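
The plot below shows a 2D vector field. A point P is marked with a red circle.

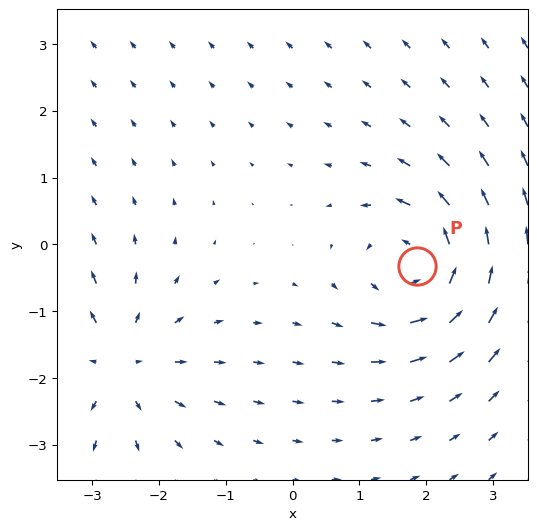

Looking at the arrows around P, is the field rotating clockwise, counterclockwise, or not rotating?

Near P at (1.9, -0.3) the arrows circulate counterclockwise. The curl (z-component) there is about +6; positive curl means counterclockwise rotation.

counterclockwise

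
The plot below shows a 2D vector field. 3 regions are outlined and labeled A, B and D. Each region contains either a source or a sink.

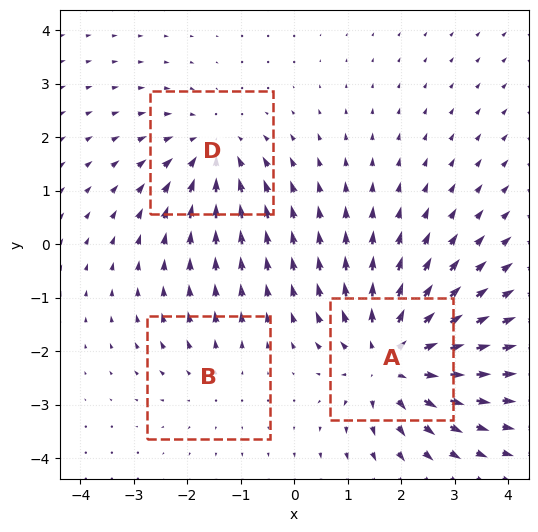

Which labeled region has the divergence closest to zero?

B

Divergence at each region's feature centre — A: about +5, B: about +2, D: about -3. Region B is closest to zero.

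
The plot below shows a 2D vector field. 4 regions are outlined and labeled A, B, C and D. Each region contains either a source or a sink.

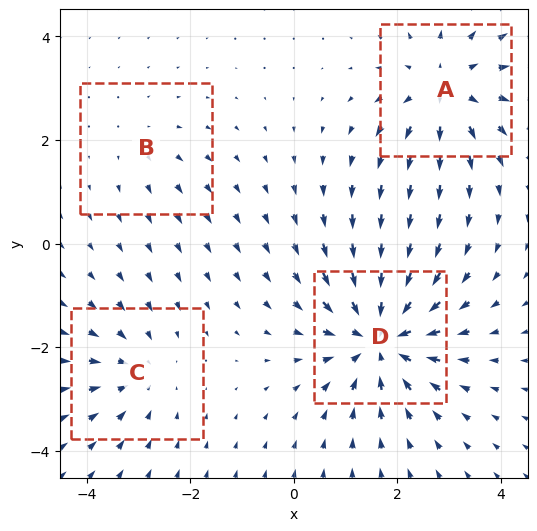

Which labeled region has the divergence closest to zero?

Divergence at each region's feature centre — A: about +5, B: about +2, C: about -3, D: about -6. Region B is closest to zero.

B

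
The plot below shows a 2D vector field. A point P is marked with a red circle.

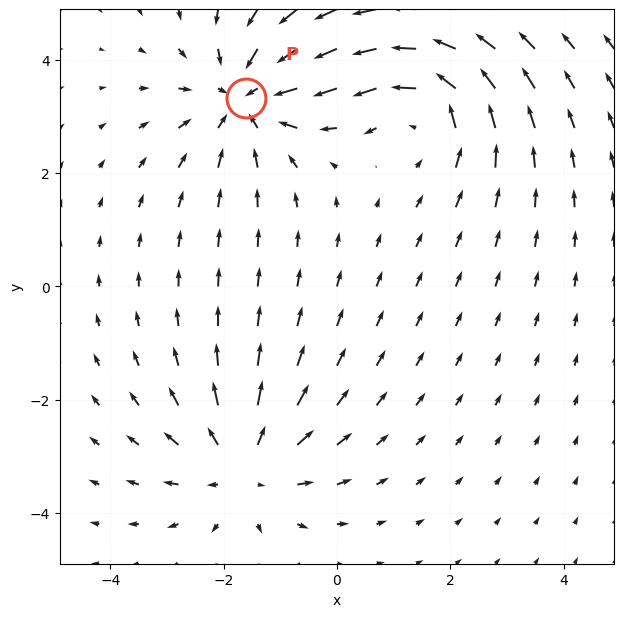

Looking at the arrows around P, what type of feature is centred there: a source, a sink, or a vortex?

sink

At P (-1.6, 3.3) the arrows converge inward. Divergence about -3, curl ≈0 — negative divergence with near-zero curl is a sink.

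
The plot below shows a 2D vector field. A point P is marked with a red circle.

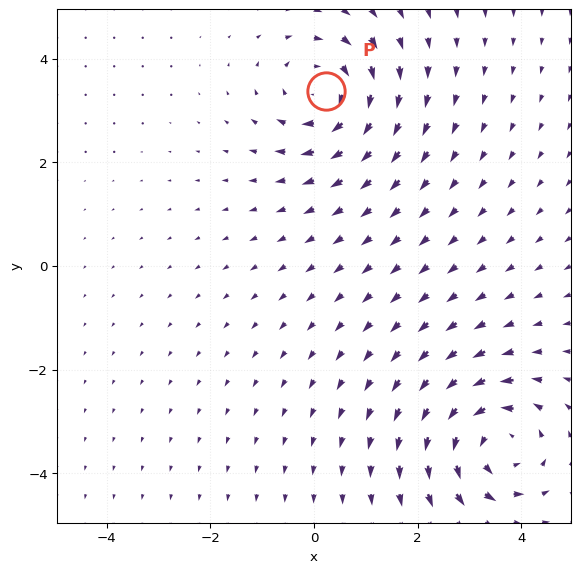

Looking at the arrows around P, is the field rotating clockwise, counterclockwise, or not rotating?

Near P at (0.2, 3.4) the arrows circulate clockwise. The curl (z-component) there is about -4; negative curl means clockwise rotation.

clockwise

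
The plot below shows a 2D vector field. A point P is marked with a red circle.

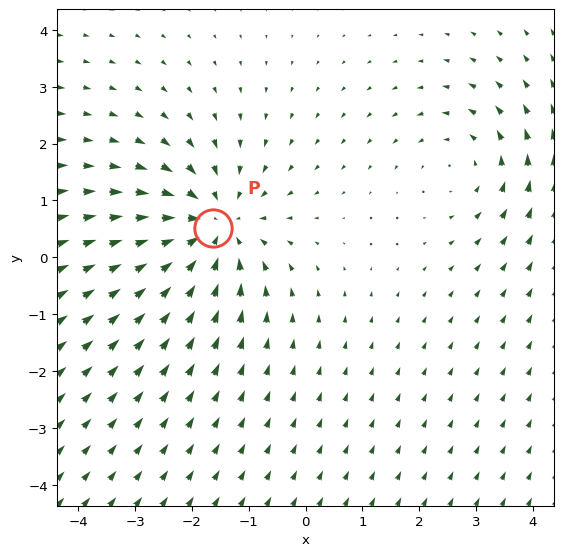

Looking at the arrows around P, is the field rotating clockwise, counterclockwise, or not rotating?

not rotating

Near P at (-1.6, 0.5) the arrows show no circulation. The curl there is ≈0.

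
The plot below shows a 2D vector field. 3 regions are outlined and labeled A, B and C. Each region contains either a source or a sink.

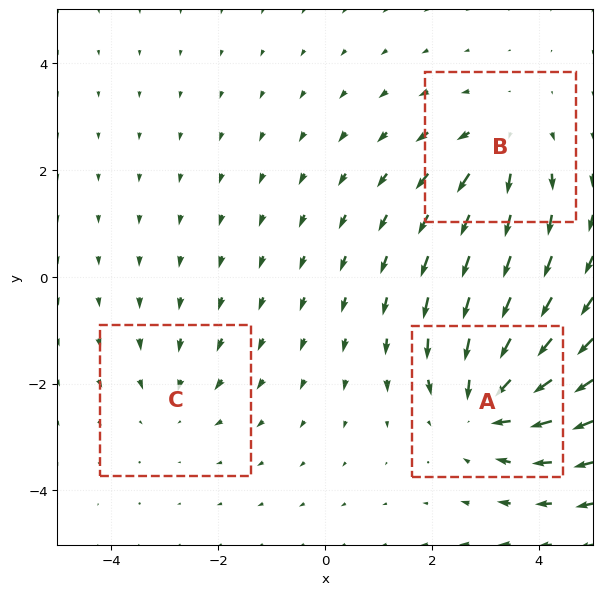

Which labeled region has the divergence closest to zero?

C

Divergence at each region's feature centre — A: about -4, B: about +3, C: about -2. Region C is closest to zero.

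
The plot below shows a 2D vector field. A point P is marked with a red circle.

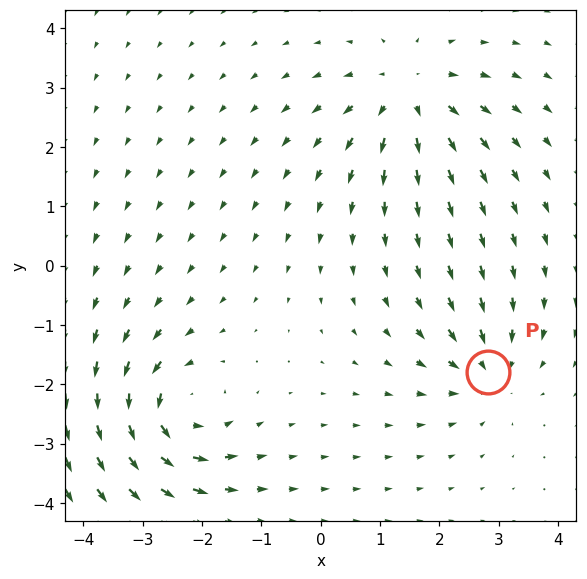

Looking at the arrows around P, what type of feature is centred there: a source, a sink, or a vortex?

sink

At P (2.8, -1.8) the arrows converge inward. Divergence about -4, curl ≈0 — negative divergence with near-zero curl is a sink.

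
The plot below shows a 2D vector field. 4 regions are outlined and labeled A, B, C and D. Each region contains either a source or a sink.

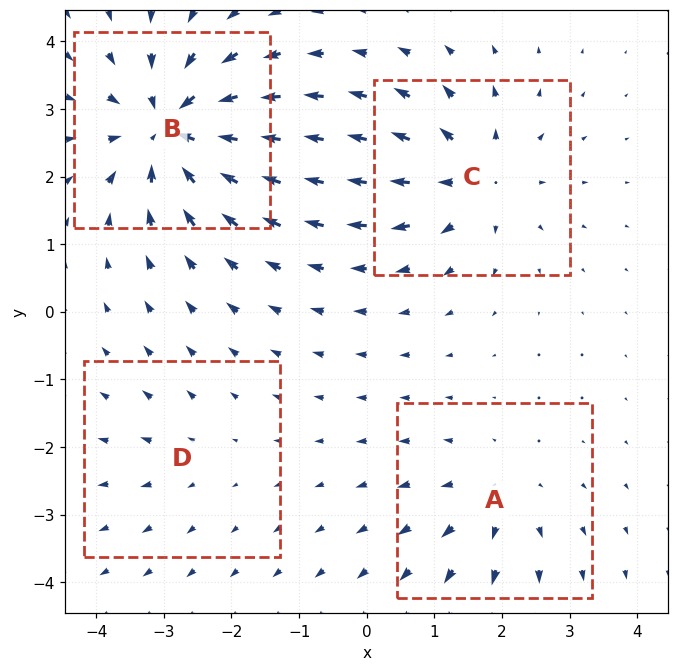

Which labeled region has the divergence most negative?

B

Divergence at each region's feature centre — A: about +4, B: about -7, C: about +5, D: about +2. Region B is most negative.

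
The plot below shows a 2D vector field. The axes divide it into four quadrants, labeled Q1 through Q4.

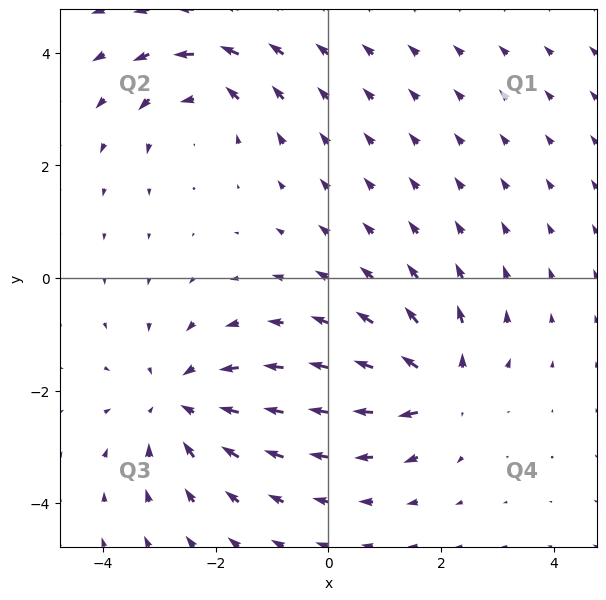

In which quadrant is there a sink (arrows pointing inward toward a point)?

The sink sits at approximately (-2.6, -2.2), which lies in quadrant Q3. The divergence there is about -4, negative as expected for a sink.

Q3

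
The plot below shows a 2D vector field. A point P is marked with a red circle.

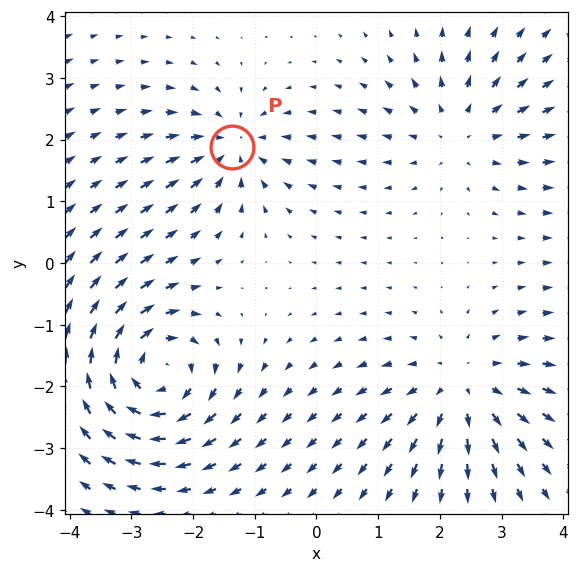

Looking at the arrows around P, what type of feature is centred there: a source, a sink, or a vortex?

sink

At P (-1.4, 1.9) the arrows converge inward. Divergence about -4, curl ≈0 — negative divergence with near-zero curl is a sink.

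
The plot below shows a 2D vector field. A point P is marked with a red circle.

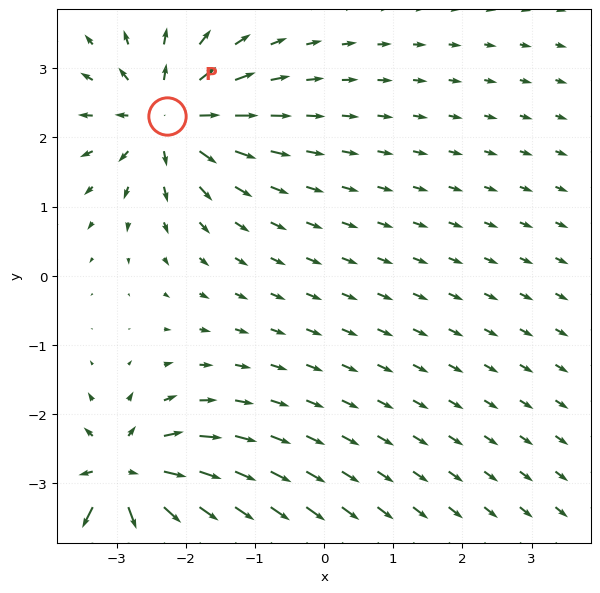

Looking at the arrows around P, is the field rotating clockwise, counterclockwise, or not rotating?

Near P at (-2.3, 2.3) the arrows show no circulation. The curl there is ≈0.

not rotating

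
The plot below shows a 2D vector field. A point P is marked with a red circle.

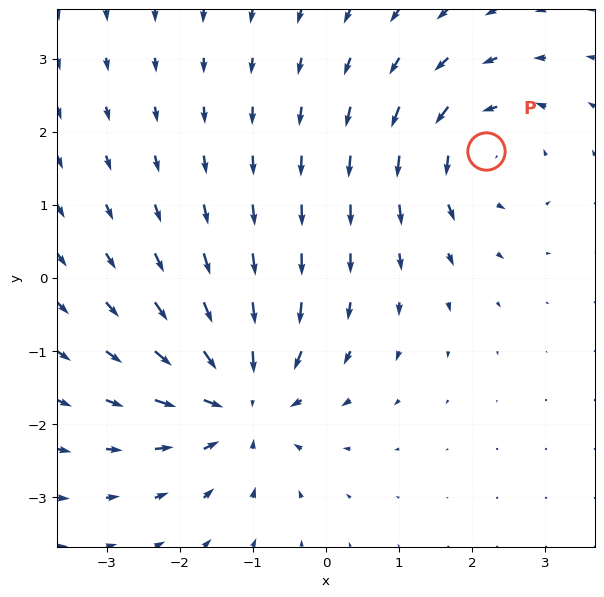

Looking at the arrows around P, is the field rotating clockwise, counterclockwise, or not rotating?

counterclockwise

Near P at (2.2, 1.7) the arrows circulate counterclockwise. The curl (z-component) there is about +4; positive curl means counterclockwise rotation.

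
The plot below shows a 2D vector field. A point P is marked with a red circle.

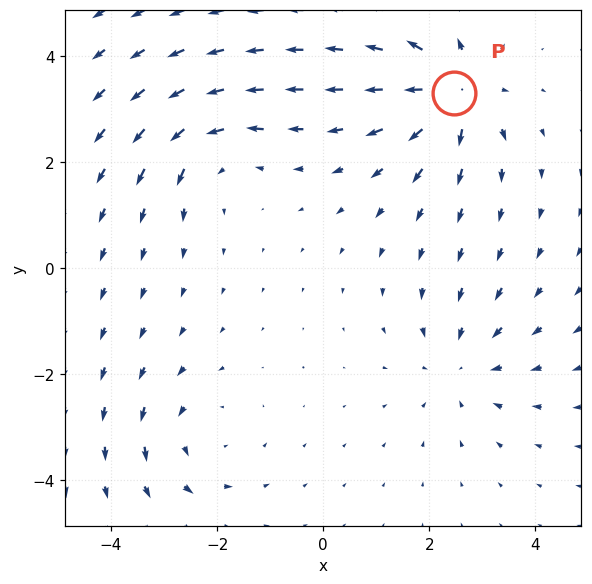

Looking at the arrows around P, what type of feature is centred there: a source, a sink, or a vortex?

At P (2.5, 3.3) the arrows spread outward. Divergence about +6, curl ≈0 — positive divergence with near-zero curl is a source.

source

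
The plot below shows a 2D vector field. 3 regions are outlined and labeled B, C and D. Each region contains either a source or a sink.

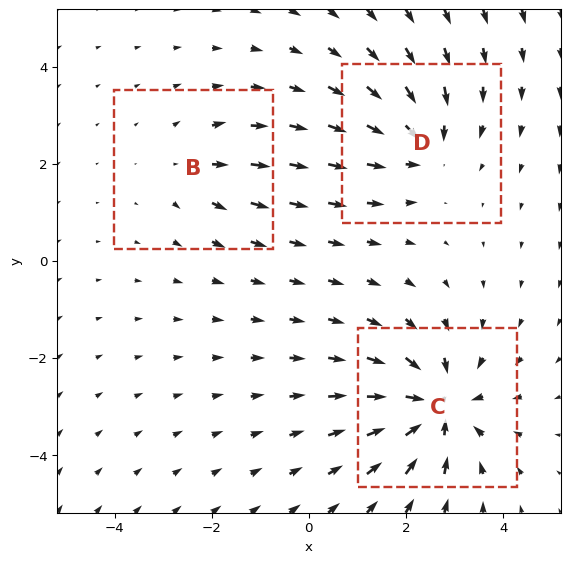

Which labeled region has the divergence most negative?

Divergence at each region's feature centre — B: about +2, C: about -5, D: about -3. Region C is most negative.

C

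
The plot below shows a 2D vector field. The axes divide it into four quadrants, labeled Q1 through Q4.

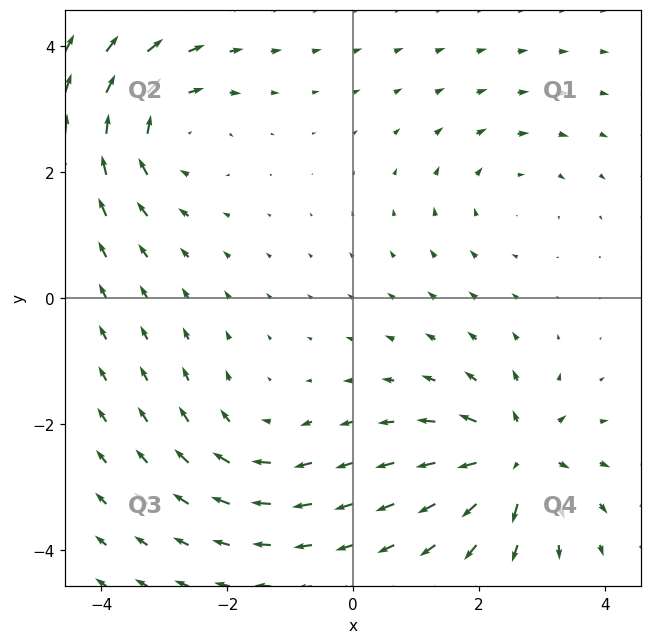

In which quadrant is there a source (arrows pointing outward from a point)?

Q4

The source sits at approximately (2.6, -2.5), which lies in quadrant Q4. The divergence there is about +7, positive as expected for a source.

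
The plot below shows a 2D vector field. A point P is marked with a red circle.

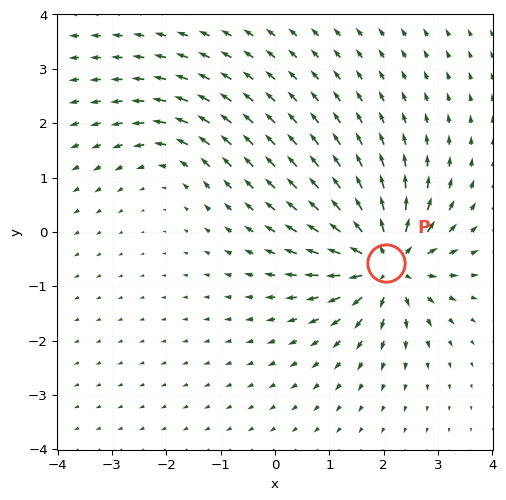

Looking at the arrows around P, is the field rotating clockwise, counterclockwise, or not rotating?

Near P at (2.0, -0.6) the arrows show no circulation. The curl there is ≈0.

not rotating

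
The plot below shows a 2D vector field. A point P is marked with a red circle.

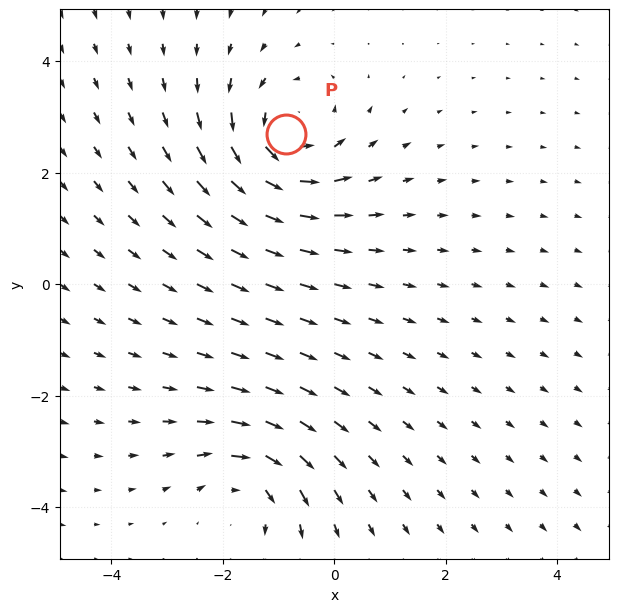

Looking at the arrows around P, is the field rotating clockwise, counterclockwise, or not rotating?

counterclockwise

Near P at (-0.9, 2.7) the arrows circulate counterclockwise. The curl (z-component) there is about +4; positive curl means counterclockwise rotation.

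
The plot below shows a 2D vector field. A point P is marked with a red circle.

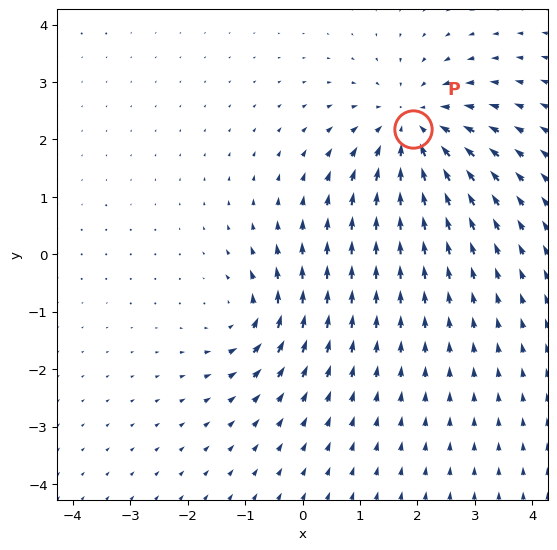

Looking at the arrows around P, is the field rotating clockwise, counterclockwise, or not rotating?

not rotating

Near P at (1.9, 2.2) the arrows show no circulation. The curl there is ≈0.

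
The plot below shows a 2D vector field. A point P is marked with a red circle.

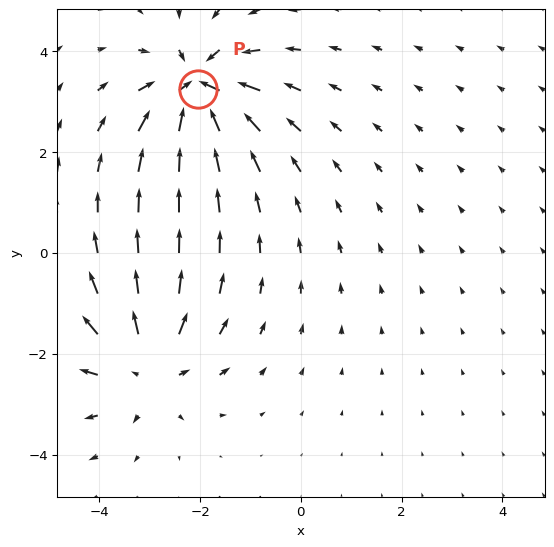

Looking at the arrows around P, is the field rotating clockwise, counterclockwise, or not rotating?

not rotating

Near P at (-2.0, 3.2) the arrows show no circulation. The curl there is ≈0.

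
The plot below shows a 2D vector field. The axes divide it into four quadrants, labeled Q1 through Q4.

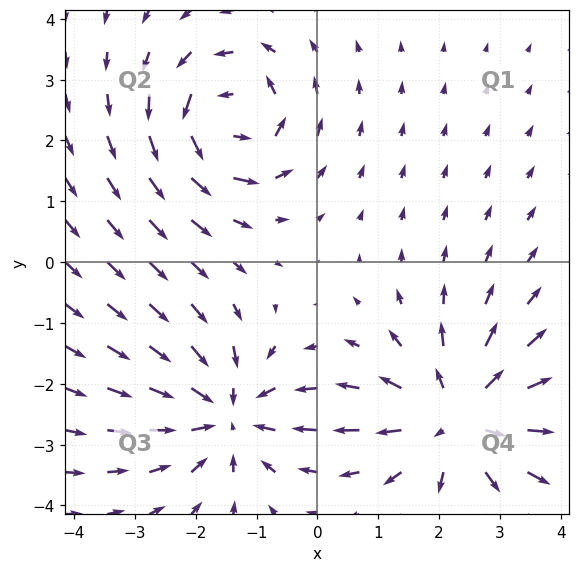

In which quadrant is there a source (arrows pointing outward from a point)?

The source sits at approximately (2.3, -2.6), which lies in quadrant Q4. The divergence there is about +4, positive as expected for a source.

Q4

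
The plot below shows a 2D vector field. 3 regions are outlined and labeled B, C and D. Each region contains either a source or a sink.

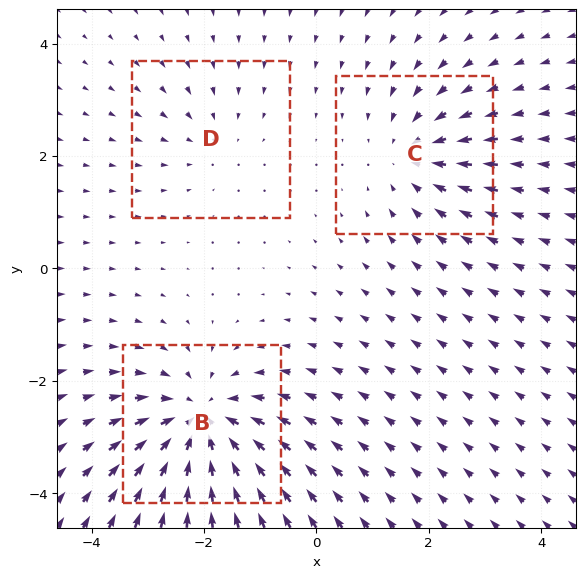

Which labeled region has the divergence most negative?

B

Divergence at each region's feature centre — B: about -5, C: about -3, D: about -2. Region B is most negative.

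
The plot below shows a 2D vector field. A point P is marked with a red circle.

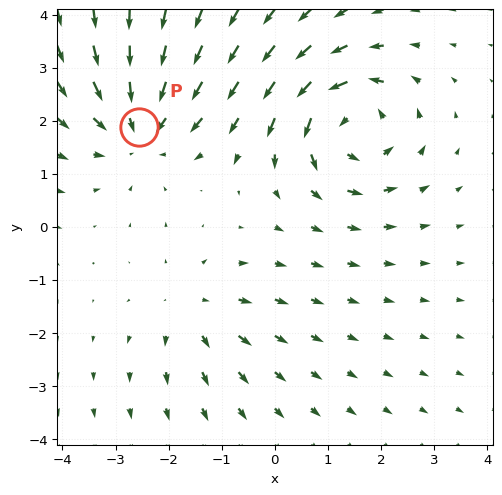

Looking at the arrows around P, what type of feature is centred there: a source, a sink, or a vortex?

At P (-2.6, 1.9) the arrows converge inward. Divergence about -4, curl ≈0 — negative divergence with near-zero curl is a sink.

sink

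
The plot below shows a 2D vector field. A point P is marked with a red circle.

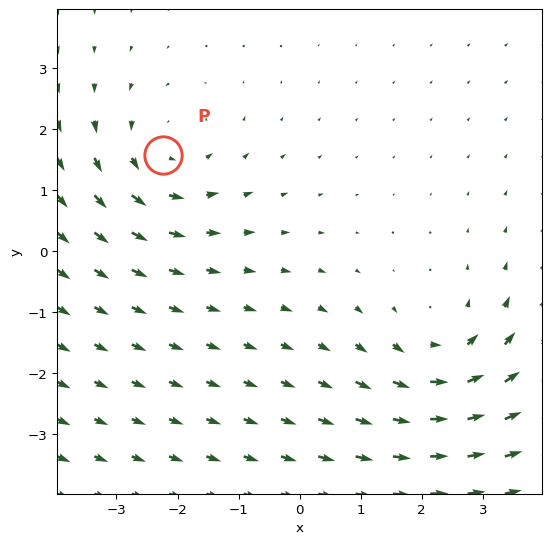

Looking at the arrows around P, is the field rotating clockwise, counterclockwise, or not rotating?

counterclockwise

Near P at (-2.2, 1.6) the arrows circulate counterclockwise. The curl (z-component) there is about +3; positive curl means counterclockwise rotation.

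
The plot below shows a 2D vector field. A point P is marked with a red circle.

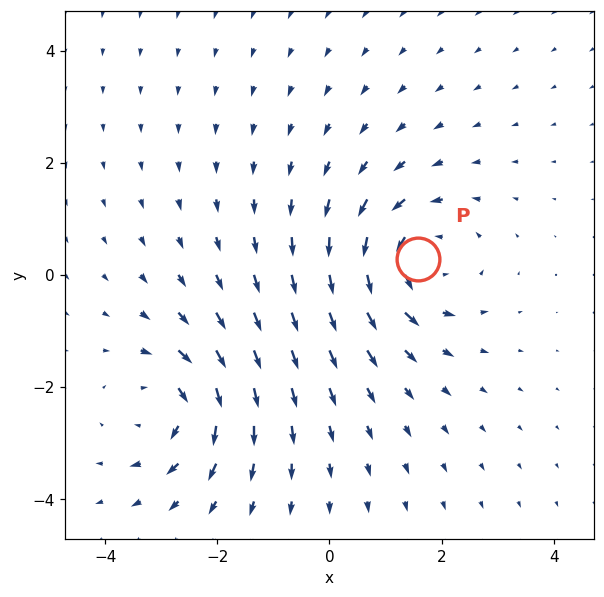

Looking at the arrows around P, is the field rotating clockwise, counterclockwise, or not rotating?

Near P at (1.6, 0.3) the arrows circulate counterclockwise. The curl (z-component) there is about +4; positive curl means counterclockwise rotation.

counterclockwise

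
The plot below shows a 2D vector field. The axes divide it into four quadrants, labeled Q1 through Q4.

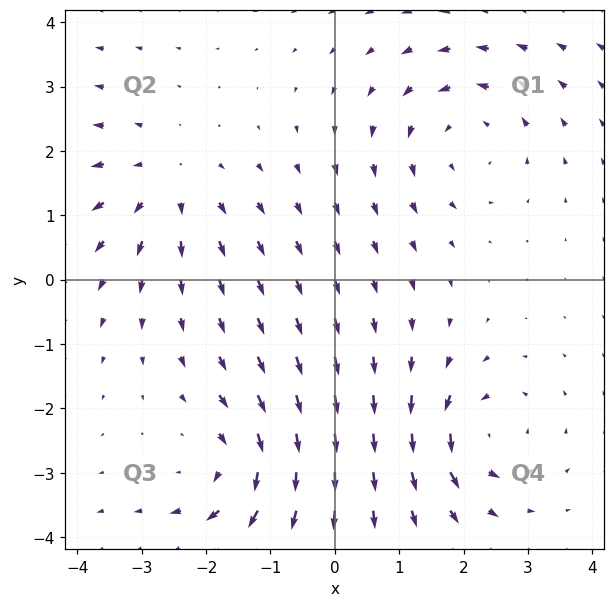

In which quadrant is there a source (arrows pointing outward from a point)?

The source sits at approximately (-2.6, 1.5), which lies in quadrant Q2. The divergence there is about +4, positive as expected for a source.

Q2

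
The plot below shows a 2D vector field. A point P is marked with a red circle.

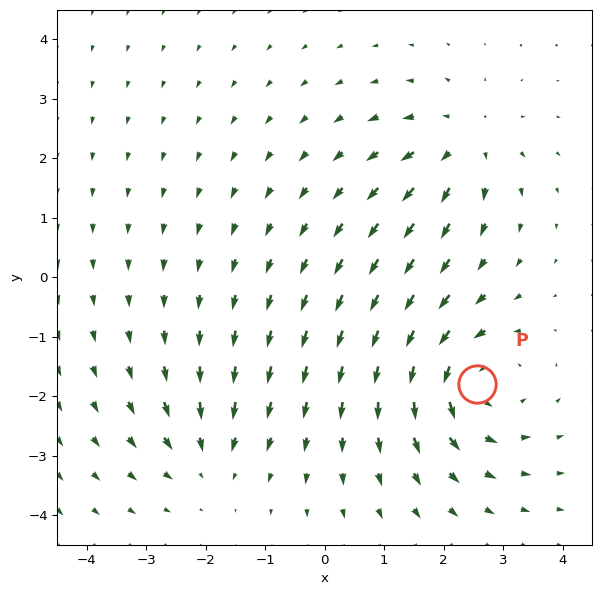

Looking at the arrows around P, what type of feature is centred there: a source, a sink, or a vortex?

vortex

At P (2.6, -1.8) the arrows circulate counterclockwise. Divergence ≈0, curl about +5 — near-zero divergence with nonzero curl is a vortex.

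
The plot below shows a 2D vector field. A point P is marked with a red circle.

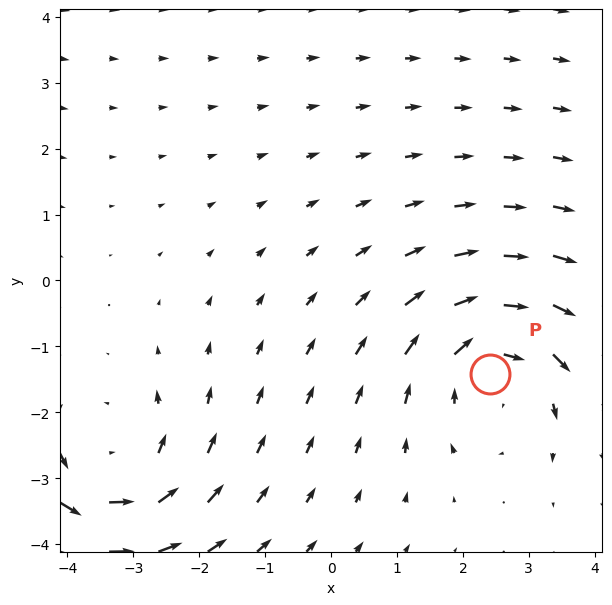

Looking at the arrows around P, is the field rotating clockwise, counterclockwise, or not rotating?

Near P at (2.4, -1.4) the arrows circulate clockwise. The curl (z-component) there is about -3; negative curl means clockwise rotation.

clockwise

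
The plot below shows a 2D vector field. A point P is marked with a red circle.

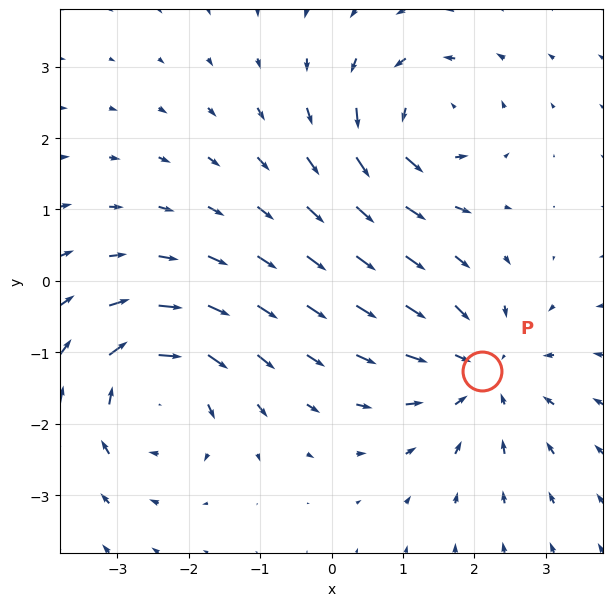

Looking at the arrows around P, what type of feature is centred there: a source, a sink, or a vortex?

At P (2.1, -1.3) the arrows converge inward. Divergence about -4, curl ≈0 — negative divergence with near-zero curl is a sink.

sink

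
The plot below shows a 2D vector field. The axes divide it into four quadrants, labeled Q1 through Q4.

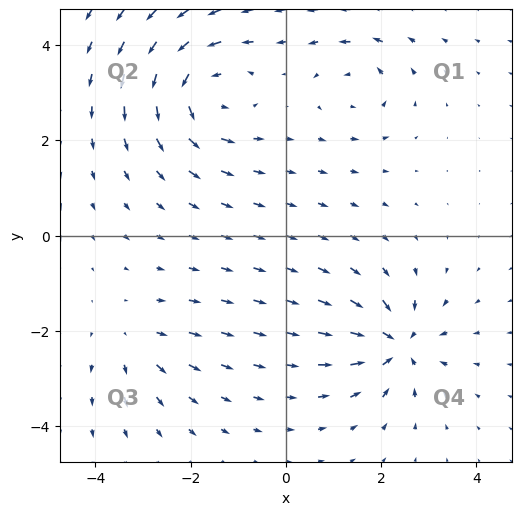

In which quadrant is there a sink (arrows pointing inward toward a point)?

Q4

The sink sits at approximately (2.3, -2.3), which lies in quadrant Q4. The divergence there is about -6, negative as expected for a sink.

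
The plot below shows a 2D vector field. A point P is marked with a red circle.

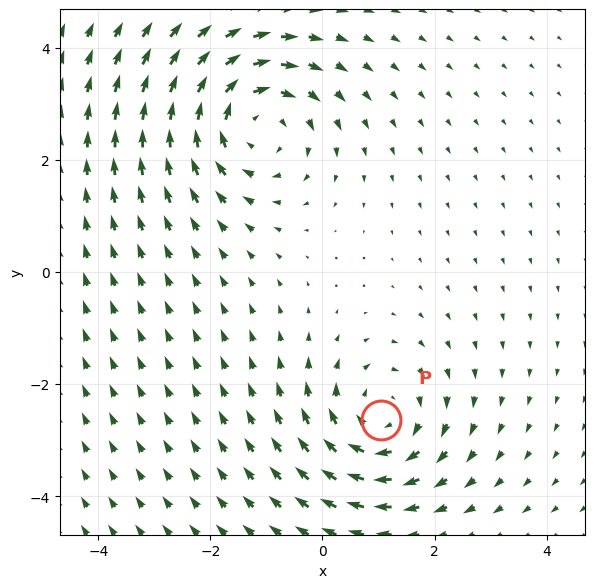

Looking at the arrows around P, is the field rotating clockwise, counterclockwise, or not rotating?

clockwise

Near P at (1.1, -2.6) the arrows circulate clockwise. The curl (z-component) there is about -4; negative curl means clockwise rotation.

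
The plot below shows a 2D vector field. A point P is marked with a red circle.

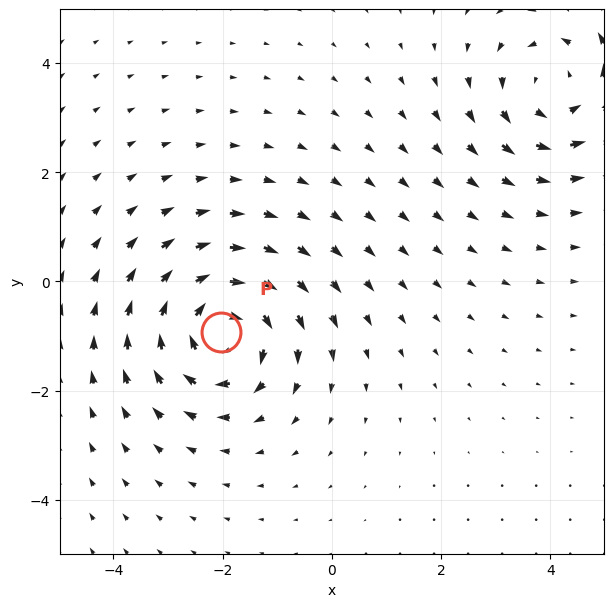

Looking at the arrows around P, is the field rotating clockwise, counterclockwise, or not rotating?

Near P at (-2.0, -0.9) the arrows circulate clockwise. The curl (z-component) there is about -5; negative curl means clockwise rotation.

clockwise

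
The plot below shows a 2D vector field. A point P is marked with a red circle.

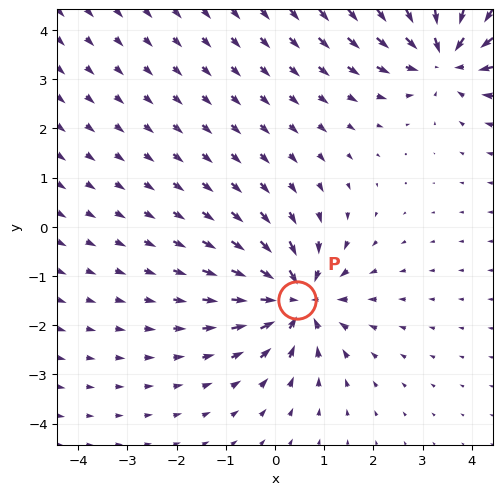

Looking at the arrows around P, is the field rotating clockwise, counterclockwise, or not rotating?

Near P at (0.4, -1.5) the arrows show no circulation. The curl there is ≈0.

not rotating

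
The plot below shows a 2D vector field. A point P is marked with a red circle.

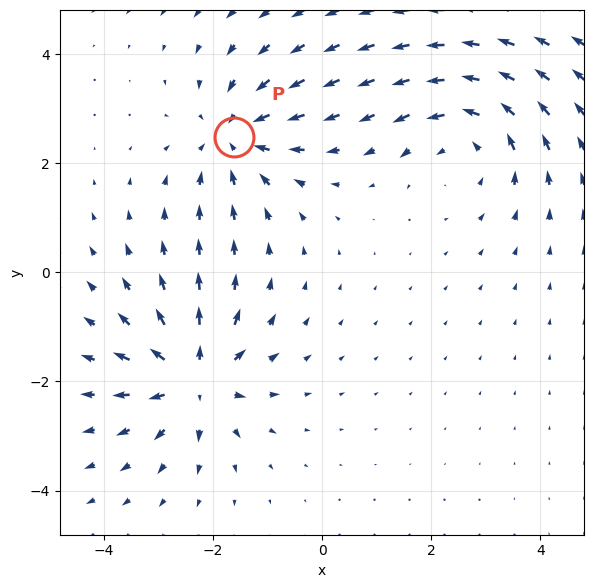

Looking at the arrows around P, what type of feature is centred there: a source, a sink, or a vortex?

At P (-1.6, 2.5) the arrows converge inward. Divergence about -4, curl ≈0 — negative divergence with near-zero curl is a sink.

sink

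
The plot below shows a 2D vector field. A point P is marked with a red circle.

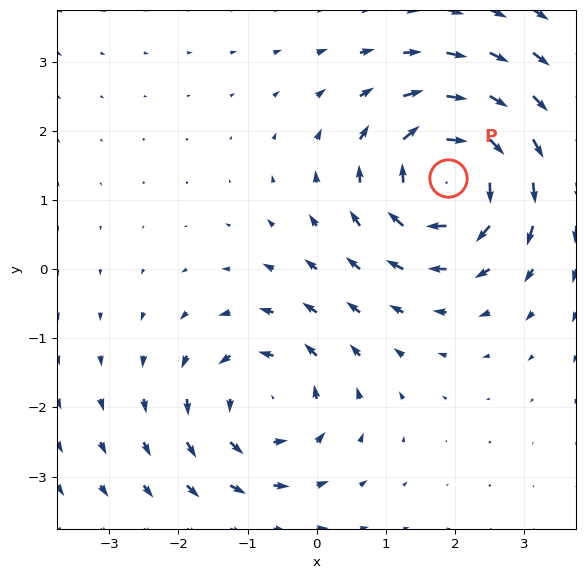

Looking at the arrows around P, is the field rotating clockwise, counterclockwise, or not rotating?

clockwise

Near P at (1.9, 1.3) the arrows circulate clockwise. The curl (z-component) there is about -6; negative curl means clockwise rotation.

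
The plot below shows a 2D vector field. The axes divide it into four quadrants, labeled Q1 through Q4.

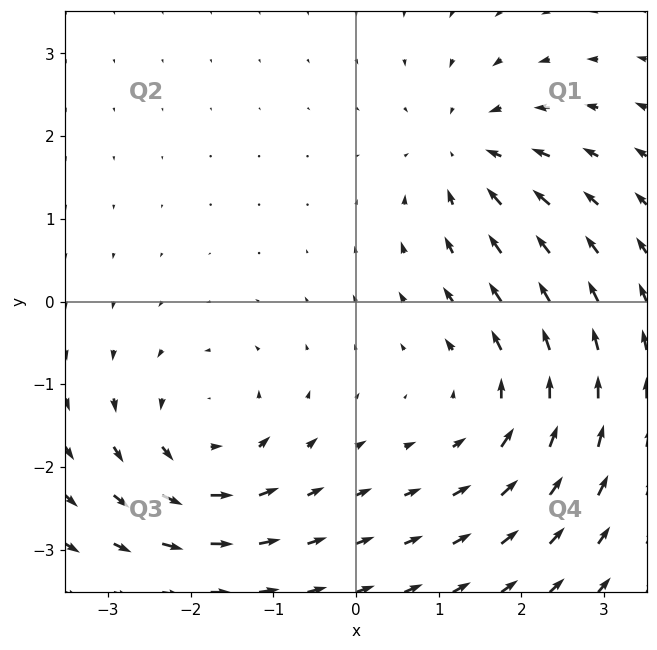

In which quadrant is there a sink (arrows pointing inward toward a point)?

Q1

The sink sits at approximately (1.4, 1.8), which lies in quadrant Q1. The divergence there is about -5, negative as expected for a sink.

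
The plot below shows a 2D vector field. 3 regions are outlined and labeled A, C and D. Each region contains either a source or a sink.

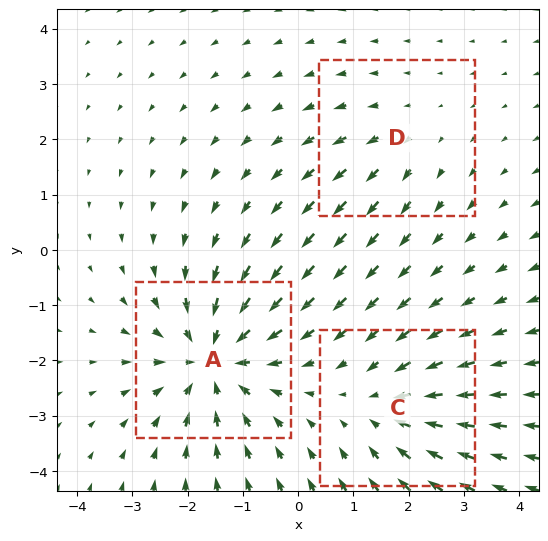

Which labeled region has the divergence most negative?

Divergence at each region's feature centre — A: about -4, C: about -3, D: about +2. Region A is most negative.

A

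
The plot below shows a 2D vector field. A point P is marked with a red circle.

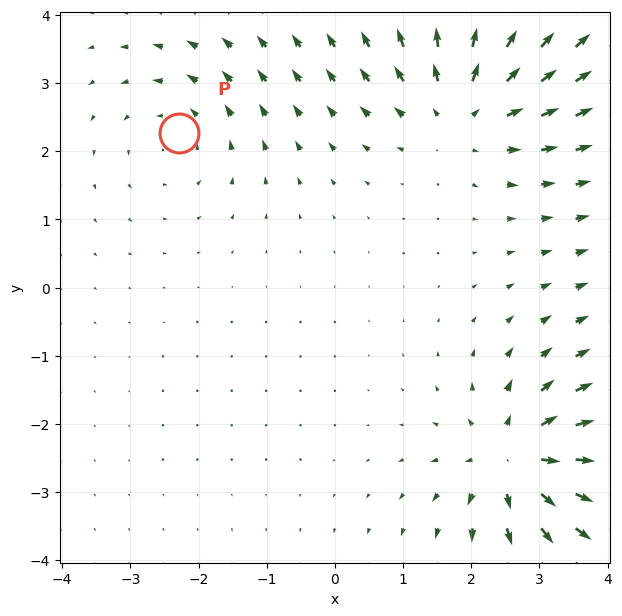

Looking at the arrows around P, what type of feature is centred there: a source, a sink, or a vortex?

At P (-2.3, 2.3) the arrows circulate counterclockwise. Divergence ≈0, curl about +3 — near-zero divergence with nonzero curl is a vortex.

vortex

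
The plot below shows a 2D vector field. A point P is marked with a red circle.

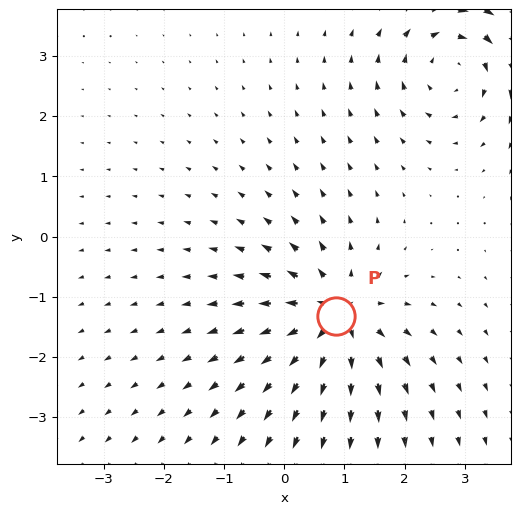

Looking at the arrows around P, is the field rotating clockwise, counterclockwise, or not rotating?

not rotating

Near P at (0.9, -1.3) the arrows show no circulation. The curl there is ≈0.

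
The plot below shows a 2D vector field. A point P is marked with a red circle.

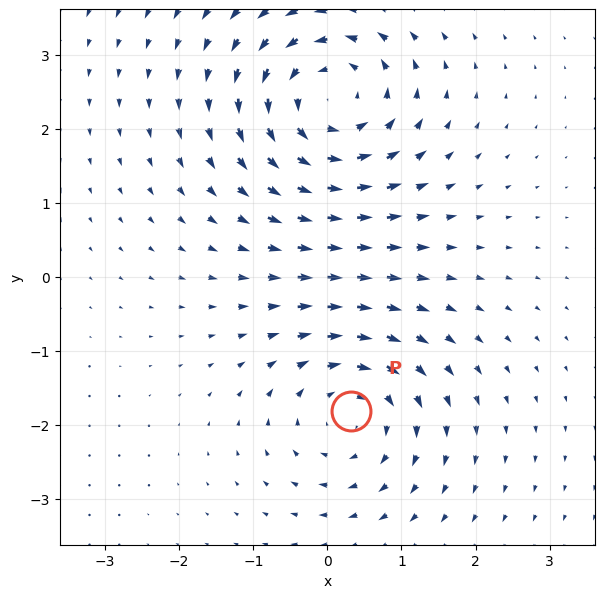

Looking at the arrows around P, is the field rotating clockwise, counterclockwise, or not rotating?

clockwise

Near P at (0.3, -1.8) the arrows circulate clockwise. The curl (z-component) there is about -3; negative curl means clockwise rotation.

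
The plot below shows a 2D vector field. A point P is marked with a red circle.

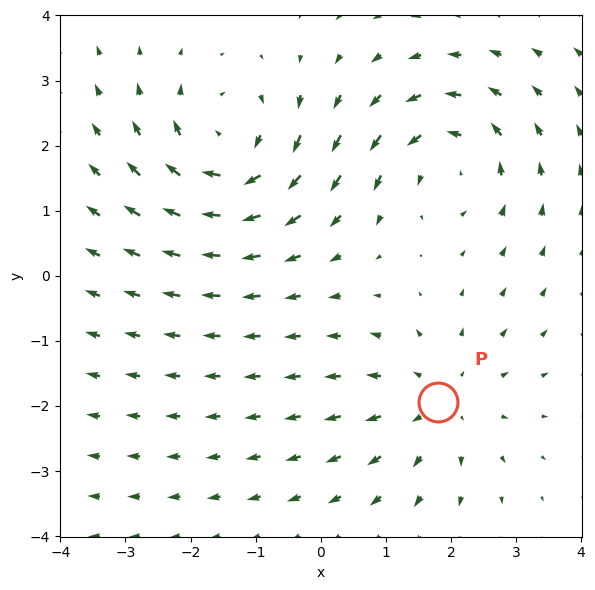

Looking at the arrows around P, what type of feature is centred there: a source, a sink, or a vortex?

source

At P (1.8, -1.9) the arrows spread outward. Divergence about +3, curl ≈0 — positive divergence with near-zero curl is a source.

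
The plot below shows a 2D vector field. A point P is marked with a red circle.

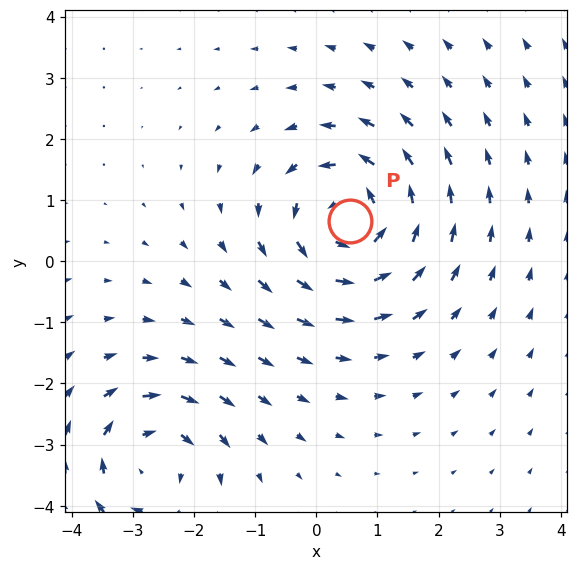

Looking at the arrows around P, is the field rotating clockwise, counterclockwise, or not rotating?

counterclockwise

Near P at (0.6, 0.7) the arrows circulate counterclockwise. The curl (z-component) there is about +4; positive curl means counterclockwise rotation.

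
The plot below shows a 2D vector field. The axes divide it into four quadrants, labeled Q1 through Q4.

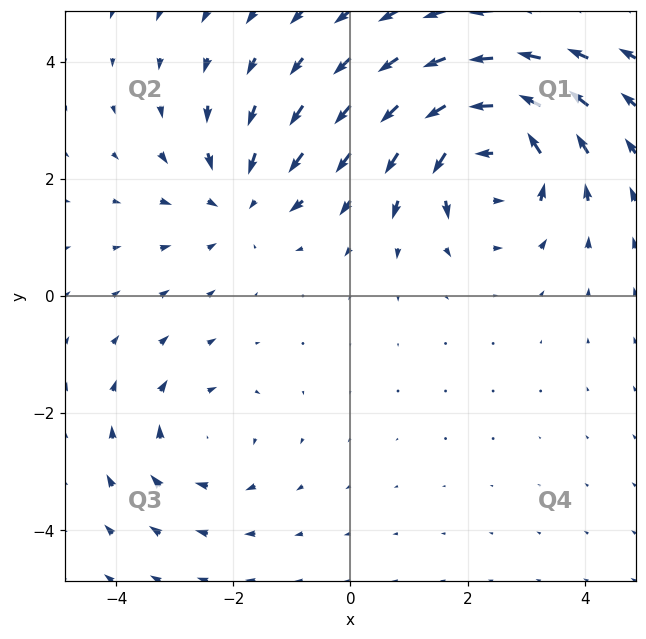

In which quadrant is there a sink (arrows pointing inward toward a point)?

The sink sits at approximately (-1.9, 1.6), which lies in quadrant Q2. The divergence there is about -3, negative as expected for a sink.

Q2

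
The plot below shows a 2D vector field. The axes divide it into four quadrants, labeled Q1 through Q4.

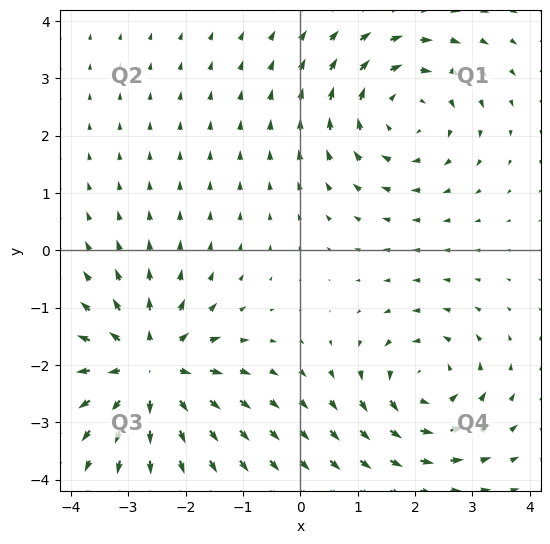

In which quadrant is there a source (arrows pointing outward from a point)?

The source sits at approximately (-2.6, -2.1), which lies in quadrant Q3. The divergence there is about +6, positive as expected for a source.

Q3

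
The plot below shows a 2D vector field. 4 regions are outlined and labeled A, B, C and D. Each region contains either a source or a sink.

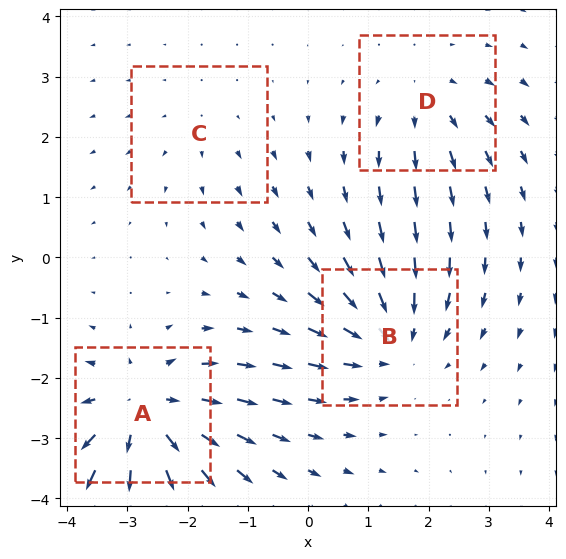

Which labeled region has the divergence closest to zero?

C

Divergence at each region's feature centre — A: about +6, B: about -5, C: about +2, D: about +3. Region C is closest to zero.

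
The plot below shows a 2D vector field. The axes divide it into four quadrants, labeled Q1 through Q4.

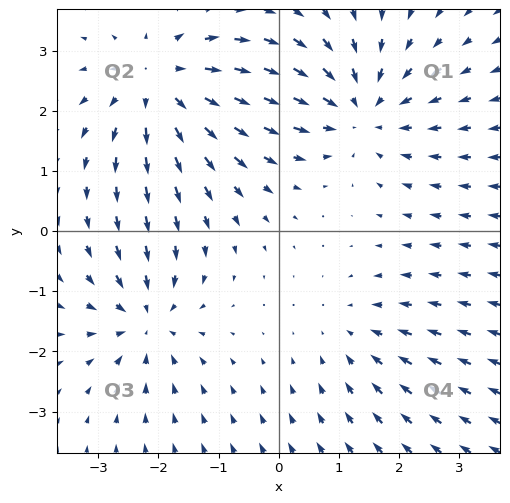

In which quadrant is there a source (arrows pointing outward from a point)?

The source sits at approximately (-2.0, 2.4), which lies in quadrant Q2. The divergence there is about +4, positive as expected for a source.

Q2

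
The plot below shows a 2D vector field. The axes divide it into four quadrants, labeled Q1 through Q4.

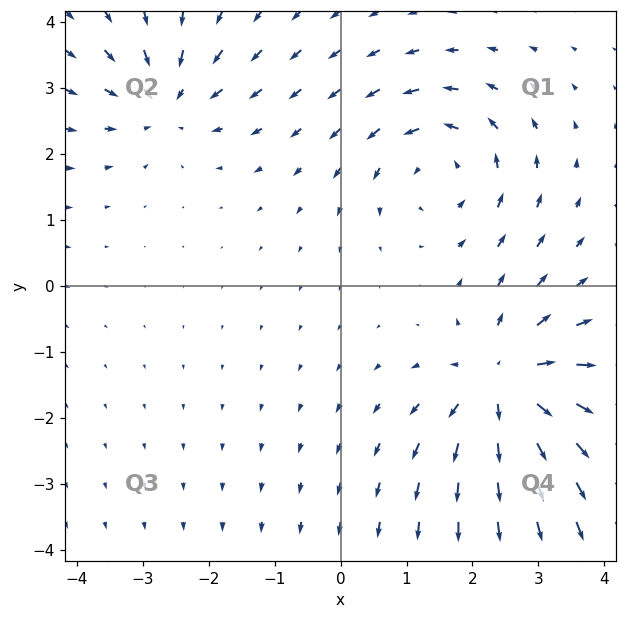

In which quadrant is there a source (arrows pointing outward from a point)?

Q4

The source sits at approximately (2.5, -1.5), which lies in quadrant Q4. The divergence there is about +5, positive as expected for a source.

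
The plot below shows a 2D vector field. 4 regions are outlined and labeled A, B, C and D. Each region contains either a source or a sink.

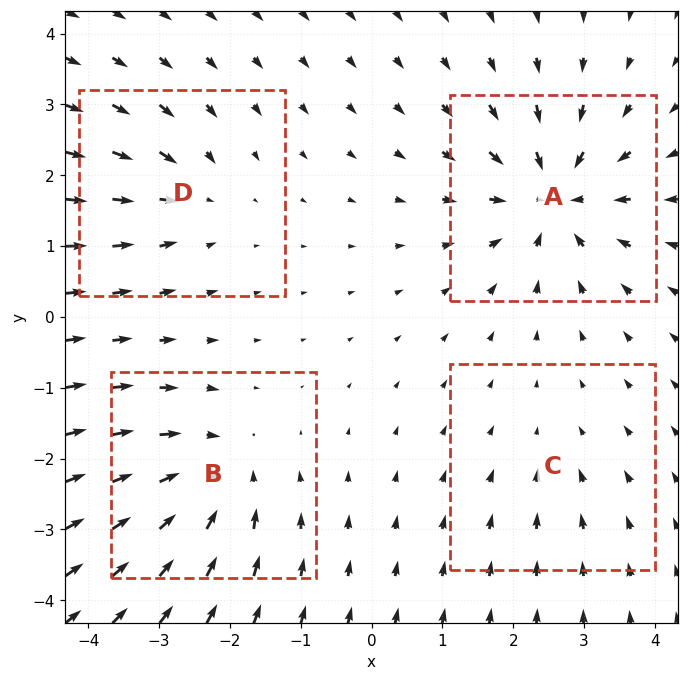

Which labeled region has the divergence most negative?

A

Divergence at each region's feature centre — A: about -7, B: about -5, C: about -2, D: about -4. Region A is most negative.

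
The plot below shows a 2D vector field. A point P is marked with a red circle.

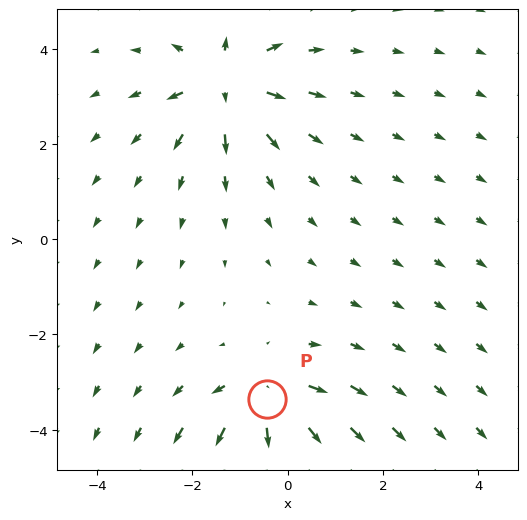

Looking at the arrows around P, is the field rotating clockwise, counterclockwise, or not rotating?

not rotating

Near P at (-0.4, -3.3) the arrows show no circulation. The curl there is ≈0.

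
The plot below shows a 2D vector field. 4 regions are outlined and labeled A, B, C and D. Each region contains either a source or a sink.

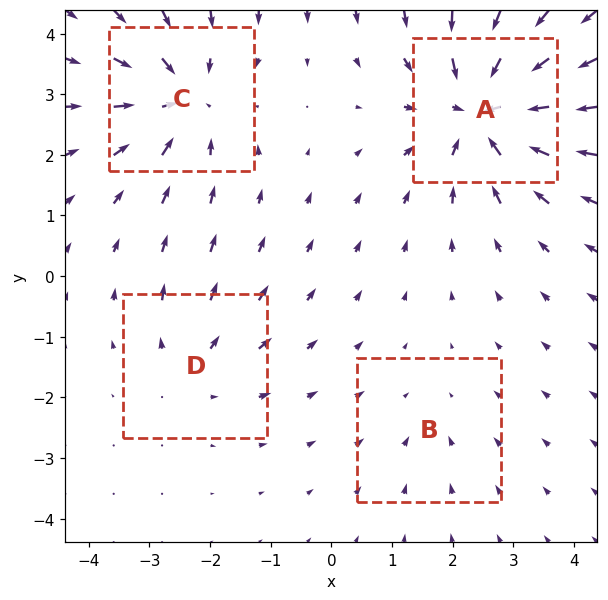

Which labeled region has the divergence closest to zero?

Divergence at each region's feature centre — A: about -7, B: about -2, C: about -5, D: about +3. Region B is closest to zero.

B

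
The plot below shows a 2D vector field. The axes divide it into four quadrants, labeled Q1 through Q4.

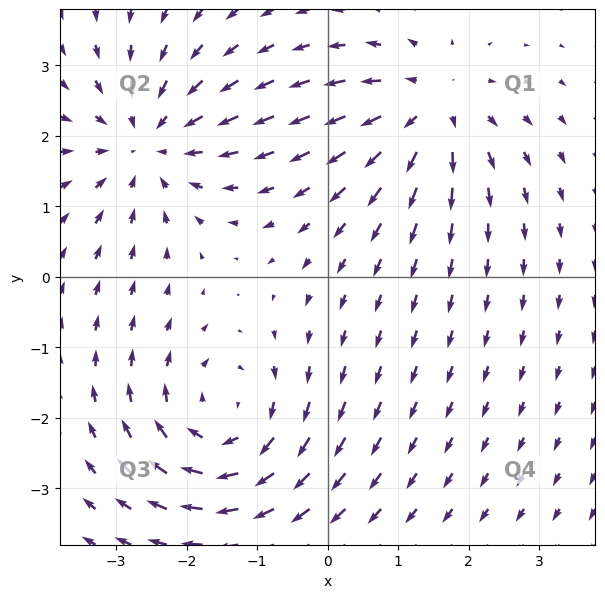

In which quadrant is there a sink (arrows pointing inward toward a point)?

The sink sits at approximately (-2.6, 1.9), which lies in quadrant Q2. The divergence there is about -3, negative as expected for a sink.

Q2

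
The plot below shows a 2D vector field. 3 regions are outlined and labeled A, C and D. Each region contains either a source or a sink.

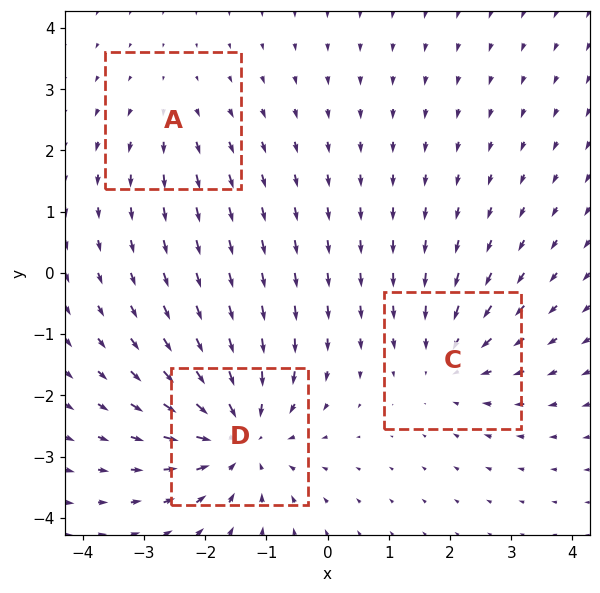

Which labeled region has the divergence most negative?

D

Divergence at each region's feature centre — A: about +2, C: about -3, D: about -5. Region D is most negative.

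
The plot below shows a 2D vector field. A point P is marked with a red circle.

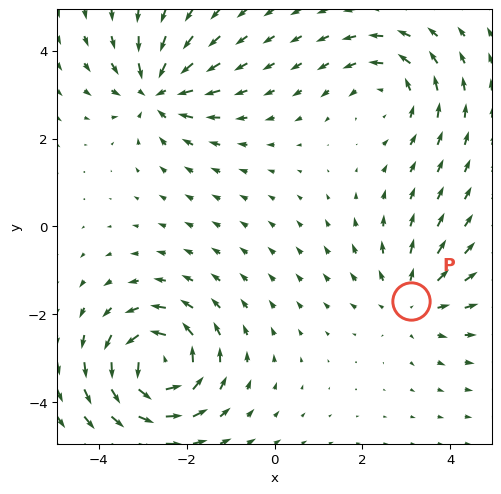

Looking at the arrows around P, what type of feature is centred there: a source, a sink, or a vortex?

source

At P (3.1, -1.7) the arrows spread outward. Divergence about +3, curl ≈0 — positive divergence with near-zero curl is a source.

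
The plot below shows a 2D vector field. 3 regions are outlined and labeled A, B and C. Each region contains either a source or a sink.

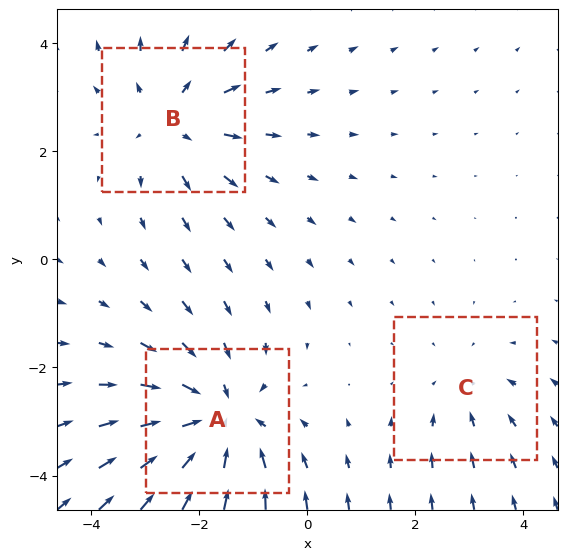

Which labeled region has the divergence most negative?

A

Divergence at each region's feature centre — A: about -4, B: about +3, C: about -2. Region A is most negative.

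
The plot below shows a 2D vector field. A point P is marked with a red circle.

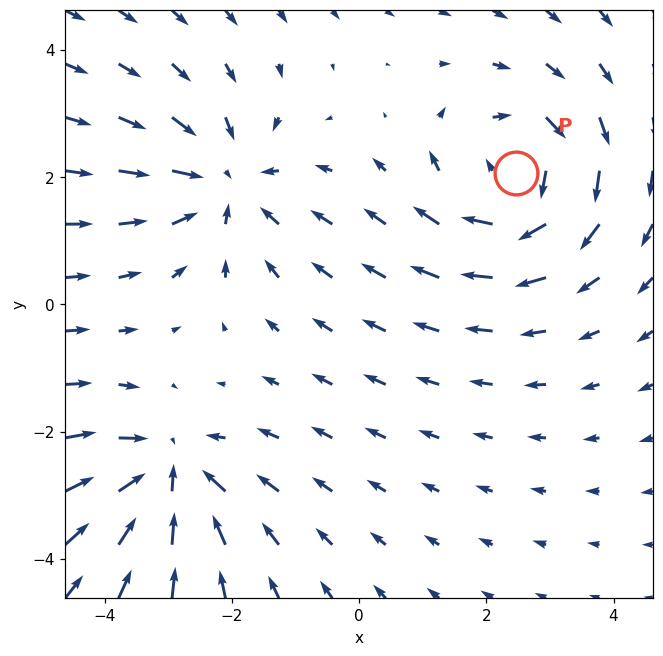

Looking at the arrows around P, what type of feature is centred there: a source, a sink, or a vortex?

At P (2.5, 2.1) the arrows circulate clockwise. Divergence ≈0, curl about -4 — near-zero divergence with nonzero curl is a vortex.

vortex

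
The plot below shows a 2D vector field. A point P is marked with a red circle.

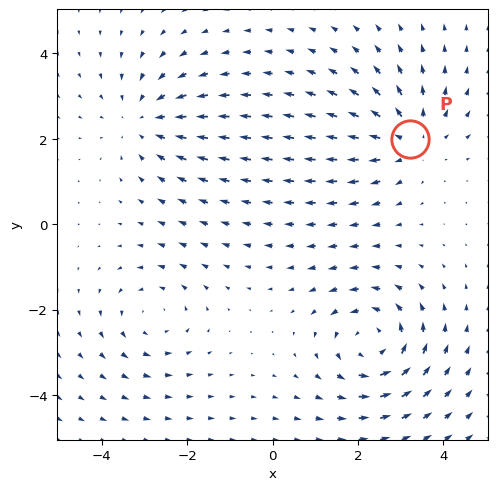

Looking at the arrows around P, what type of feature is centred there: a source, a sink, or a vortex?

source

At P (3.2, 2.0) the arrows spread outward. Divergence about +4, curl ≈0 — positive divergence with near-zero curl is a source.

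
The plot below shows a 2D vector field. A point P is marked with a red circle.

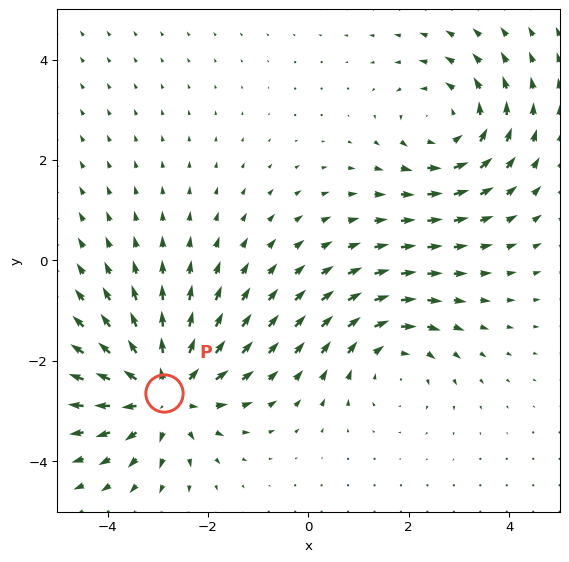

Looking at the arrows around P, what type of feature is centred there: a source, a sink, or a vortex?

source

At P (-2.9, -2.6) the arrows spread outward. Divergence about +5, curl ≈0 — positive divergence with near-zero curl is a source.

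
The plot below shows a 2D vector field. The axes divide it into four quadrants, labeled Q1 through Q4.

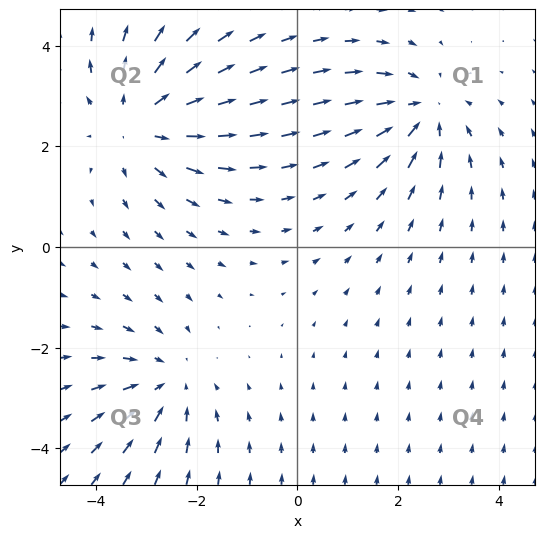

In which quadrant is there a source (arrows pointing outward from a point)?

Q2

The source sits at approximately (-3.1, 2.5), which lies in quadrant Q2. The divergence there is about +3, positive as expected for a source.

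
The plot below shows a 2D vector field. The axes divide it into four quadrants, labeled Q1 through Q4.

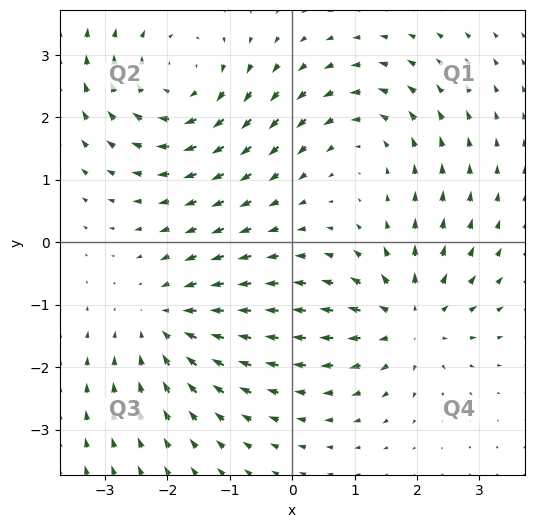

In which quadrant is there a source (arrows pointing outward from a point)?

Q4

The source sits at approximately (1.9, -1.3), which lies in quadrant Q4. The divergence there is about +4, positive as expected for a source.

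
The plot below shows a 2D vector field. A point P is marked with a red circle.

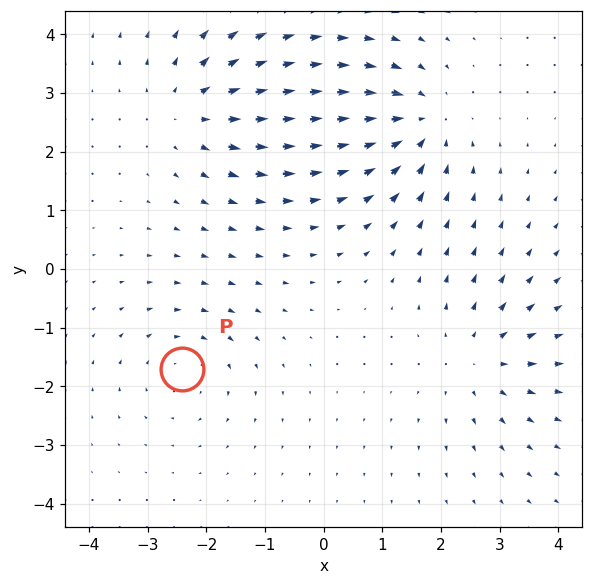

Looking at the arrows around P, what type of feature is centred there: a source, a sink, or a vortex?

vortex

At P (-2.4, -1.7) the arrows circulate clockwise. Divergence ≈0, curl about -3 — near-zero divergence with nonzero curl is a vortex.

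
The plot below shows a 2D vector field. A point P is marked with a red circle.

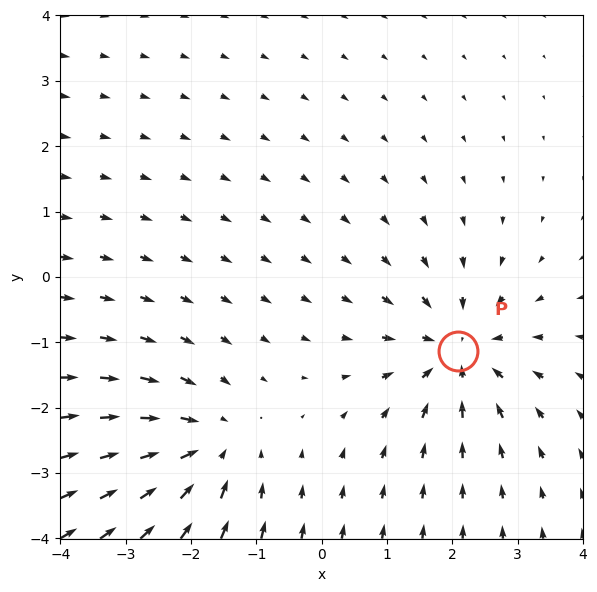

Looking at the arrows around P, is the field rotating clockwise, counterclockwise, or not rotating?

Near P at (2.1, -1.1) the arrows show no circulation. The curl there is ≈0.

not rotating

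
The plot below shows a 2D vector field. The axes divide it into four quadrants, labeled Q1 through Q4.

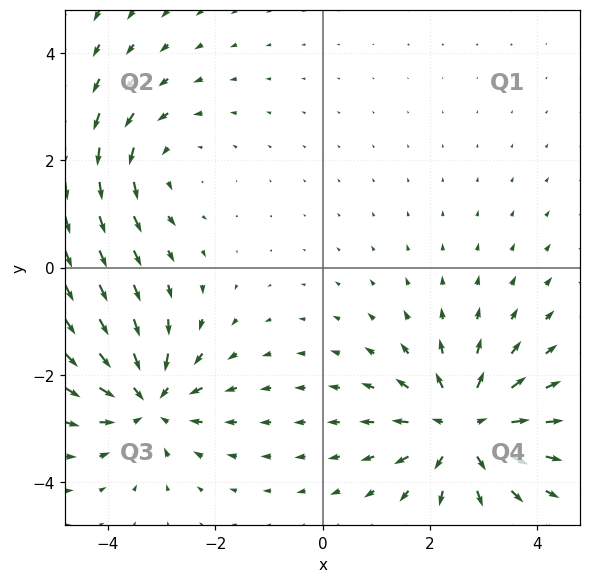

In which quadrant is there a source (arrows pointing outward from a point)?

Q4

The source sits at approximately (2.6, -3.0), which lies in quadrant Q4. The divergence there is about +5, positive as expected for a source.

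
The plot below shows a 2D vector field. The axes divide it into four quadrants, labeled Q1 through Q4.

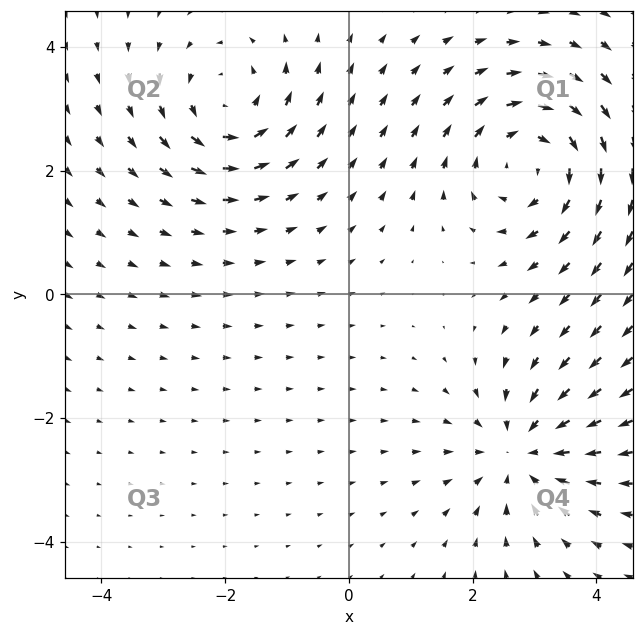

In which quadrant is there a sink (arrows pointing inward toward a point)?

The sink sits at approximately (2.8, -2.5), which lies in quadrant Q4. The divergence there is about -4, negative as expected for a sink.

Q4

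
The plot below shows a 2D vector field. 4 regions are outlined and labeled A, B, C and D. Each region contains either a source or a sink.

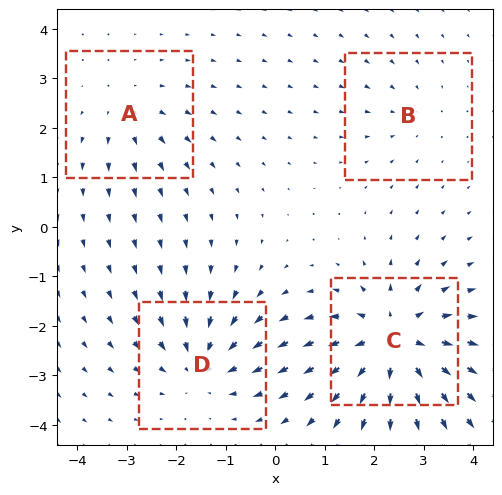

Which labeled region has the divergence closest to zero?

B

Divergence at each region's feature centre — A: about +3, B: about -2, C: about +7, D: about -5. Region B is closest to zero.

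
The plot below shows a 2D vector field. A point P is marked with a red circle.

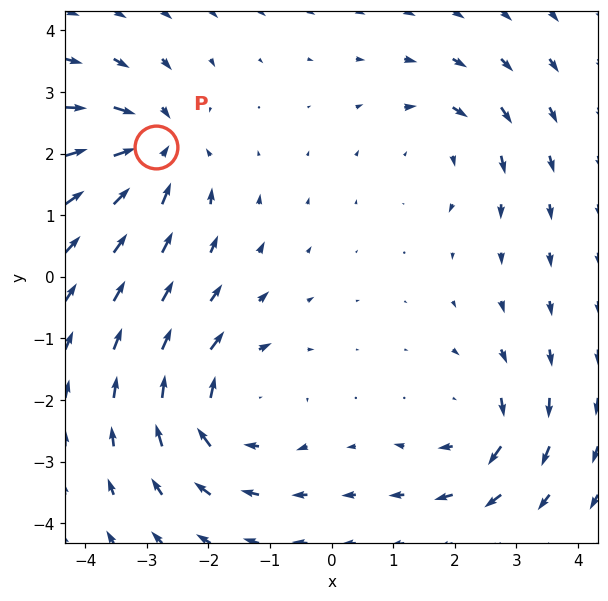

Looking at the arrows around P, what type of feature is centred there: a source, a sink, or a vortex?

At P (-2.9, 2.1) the arrows converge inward. Divergence about -6, curl ≈0 — negative divergence with near-zero curl is a sink.

sink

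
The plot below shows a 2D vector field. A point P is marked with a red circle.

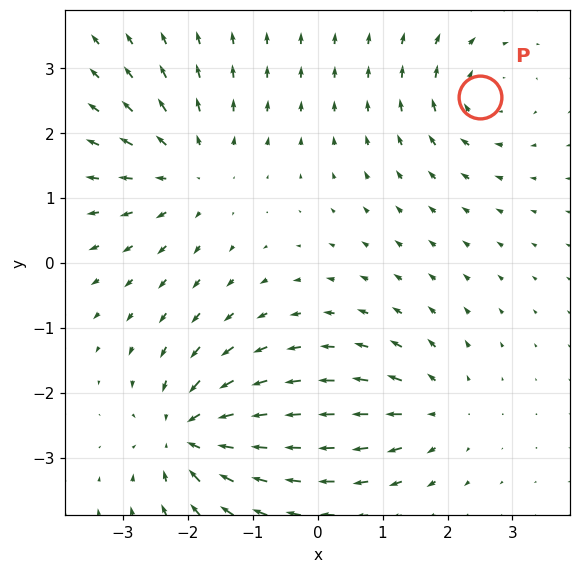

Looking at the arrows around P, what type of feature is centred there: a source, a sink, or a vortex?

At P (2.5, 2.6) the arrows circulate clockwise. Divergence ≈0, curl about -5 — near-zero divergence with nonzero curl is a vortex.

vortex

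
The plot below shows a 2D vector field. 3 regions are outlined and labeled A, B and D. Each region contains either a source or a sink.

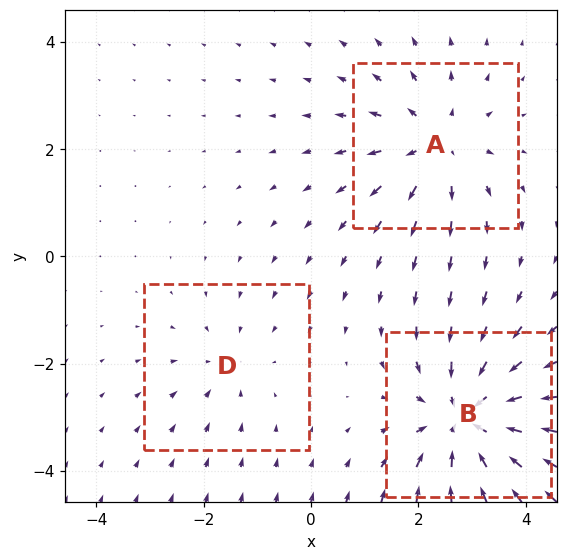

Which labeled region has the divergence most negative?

Divergence at each region's feature centre — A: about +3, B: about -4, D: about -2. Region B is most negative.

B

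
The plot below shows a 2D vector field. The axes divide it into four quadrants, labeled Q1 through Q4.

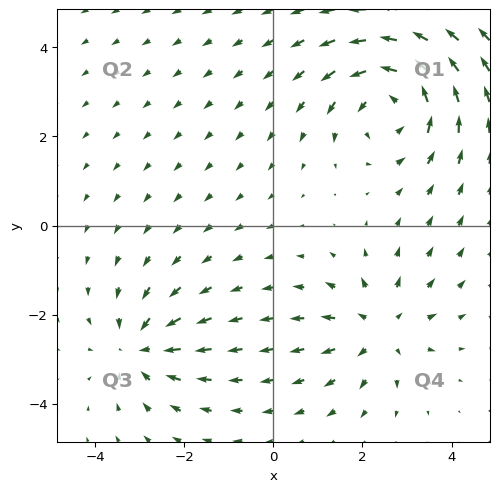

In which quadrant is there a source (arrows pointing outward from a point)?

The source sits at approximately (2.4, -2.3), which lies in quadrant Q4. The divergence there is about +3, positive as expected for a source.

Q4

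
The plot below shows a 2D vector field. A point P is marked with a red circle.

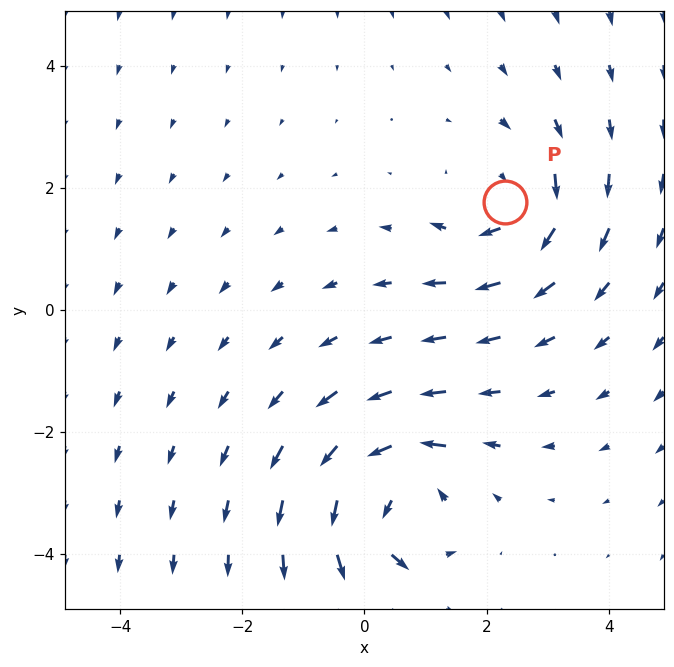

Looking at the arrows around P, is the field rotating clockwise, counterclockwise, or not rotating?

Near P at (2.3, 1.8) the arrows circulate clockwise. The curl (z-component) there is about -3; negative curl means clockwise rotation.

clockwise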